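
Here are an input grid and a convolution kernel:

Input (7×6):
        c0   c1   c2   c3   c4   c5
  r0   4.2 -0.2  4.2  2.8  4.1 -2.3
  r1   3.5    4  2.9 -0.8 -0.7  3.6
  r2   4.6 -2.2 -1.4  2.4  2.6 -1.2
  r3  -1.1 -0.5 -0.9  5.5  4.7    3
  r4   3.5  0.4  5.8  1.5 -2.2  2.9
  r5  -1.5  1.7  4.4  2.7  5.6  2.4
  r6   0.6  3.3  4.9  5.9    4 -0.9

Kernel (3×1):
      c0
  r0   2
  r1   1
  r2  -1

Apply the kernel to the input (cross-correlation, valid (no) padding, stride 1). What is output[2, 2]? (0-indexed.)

The receptive field on the input at this output position is [-1.4 / -0.9 / 5.8]. Elementwise product with the kernel and sum: -1.4·2 + -0.9·1 + 5.8·-1.

-9.5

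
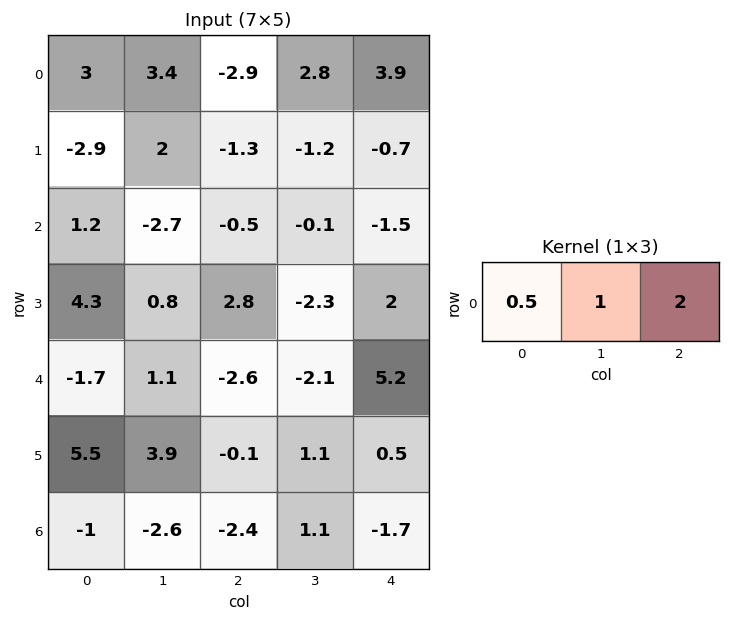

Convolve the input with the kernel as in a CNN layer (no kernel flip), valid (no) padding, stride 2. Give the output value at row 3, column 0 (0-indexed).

-7.9

The receptive field on the input at this output position is [-1 -2.6 -2.4]. Elementwise product with the kernel and sum: -1·0.5 + -2.6·1 + -2.4·2.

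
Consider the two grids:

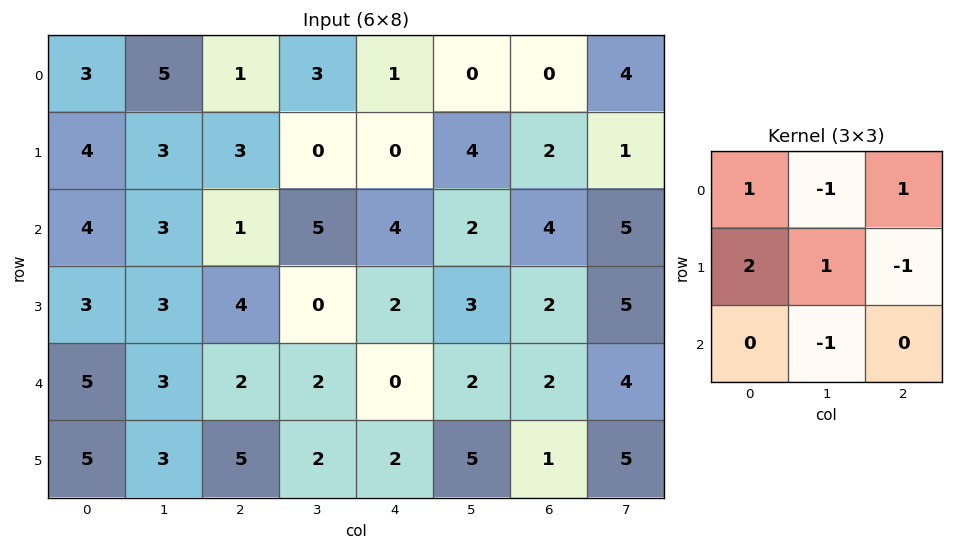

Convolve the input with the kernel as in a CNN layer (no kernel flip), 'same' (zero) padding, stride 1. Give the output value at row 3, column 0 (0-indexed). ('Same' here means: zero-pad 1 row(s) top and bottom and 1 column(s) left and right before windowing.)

The receptive field on the zero-padded input at this output position is [0 4 3 / 0 3 3 / 0 5 3]. Elementwise product with the kernel and sum: 0·1 + 4·-1 + 3·1 + 0·2 + 3·1 + 3·-1 + 5·-1.

-6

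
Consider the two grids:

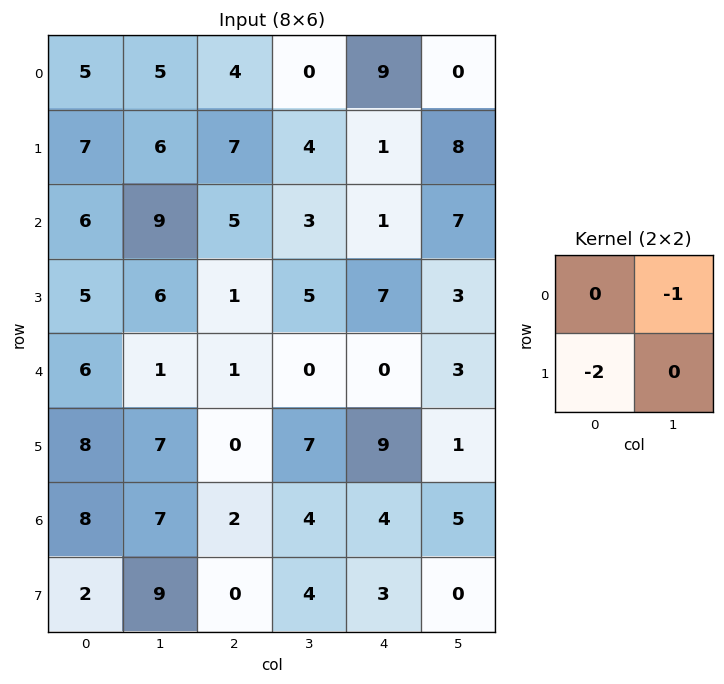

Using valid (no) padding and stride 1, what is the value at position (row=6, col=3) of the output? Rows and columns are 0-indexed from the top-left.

-12

The receptive field on the input at this output position is [4 4 / 4 3]. Elementwise product with the kernel and sum: 4·-1 + 4·-2.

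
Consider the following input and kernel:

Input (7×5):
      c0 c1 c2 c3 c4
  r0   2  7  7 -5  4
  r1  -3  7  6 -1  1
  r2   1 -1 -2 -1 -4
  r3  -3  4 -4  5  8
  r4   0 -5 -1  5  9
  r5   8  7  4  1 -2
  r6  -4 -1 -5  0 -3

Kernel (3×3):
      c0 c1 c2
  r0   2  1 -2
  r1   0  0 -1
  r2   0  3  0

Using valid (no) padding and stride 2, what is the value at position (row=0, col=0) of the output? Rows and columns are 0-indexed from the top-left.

-12

The receptive field on the input at this output position is [2 7 7 / -3 7 6 / 1 -1 -2]. Elementwise product with the kernel and sum: 2·2 + 7·1 + 7·-2 + 6·-1 + -1·3.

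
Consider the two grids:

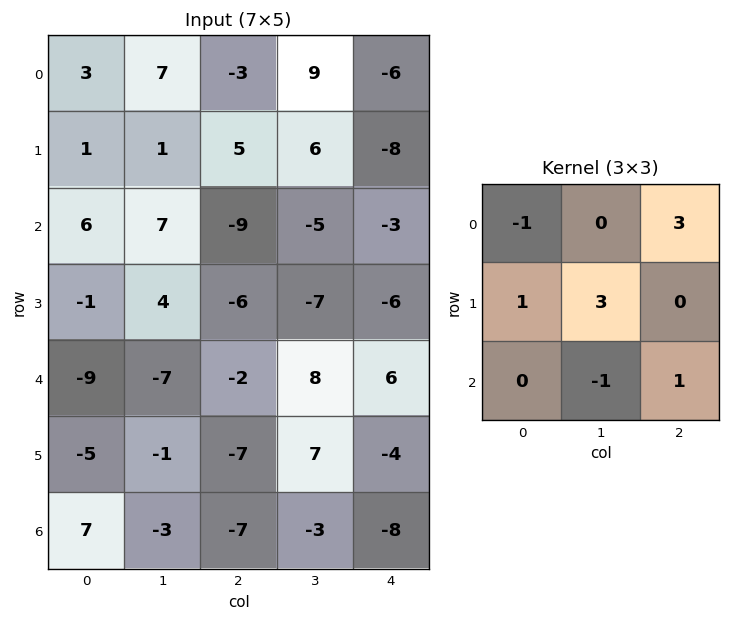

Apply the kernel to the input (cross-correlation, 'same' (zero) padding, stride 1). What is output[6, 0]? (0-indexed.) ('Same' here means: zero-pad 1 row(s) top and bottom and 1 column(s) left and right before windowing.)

The receptive field on the zero-padded input at this output position is [0 -5 -1 / 0 7 -3 / 0 0 0]. Elementwise product with the kernel and sum: 0·-1 + -1·3 + 0·1 + 7·3 + 0·-1 + 0·1.

18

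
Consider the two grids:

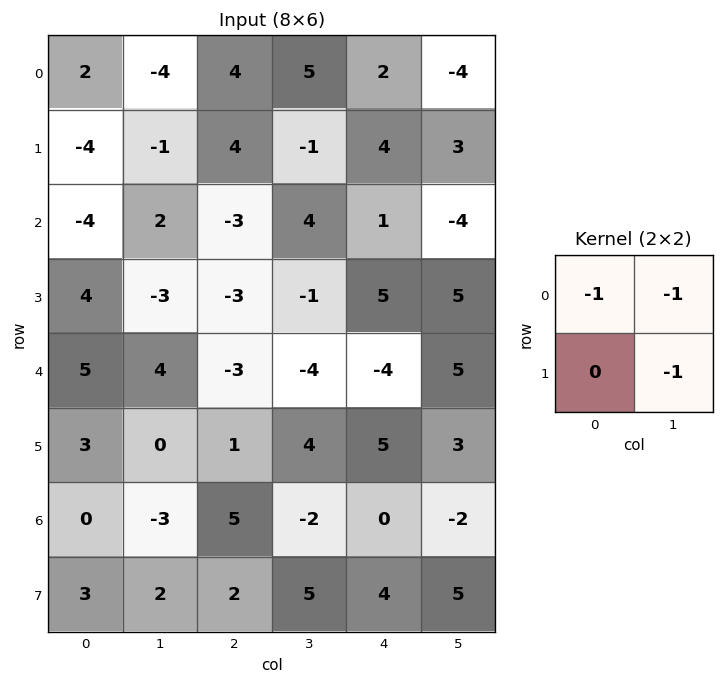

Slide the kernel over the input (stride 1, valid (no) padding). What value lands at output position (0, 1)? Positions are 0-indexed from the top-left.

The receptive field on the input at this output position is [-4 4 / -1 4]. Elementwise product with the kernel and sum: -4·-1 + 4·-1 + 4·-1.

-4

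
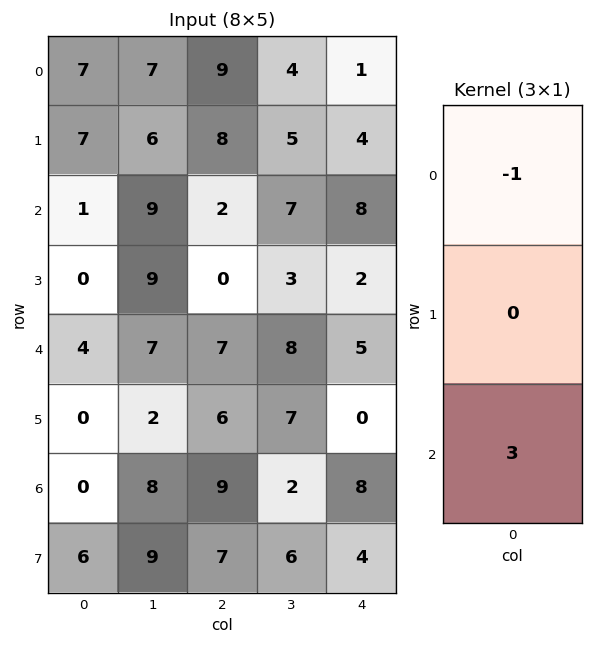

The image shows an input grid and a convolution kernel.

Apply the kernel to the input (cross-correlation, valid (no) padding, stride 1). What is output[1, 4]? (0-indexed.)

2

The receptive field on the input at this output position is [4 / 8 / 2]. Elementwise product with the kernel and sum: 4·-1 + 2·3.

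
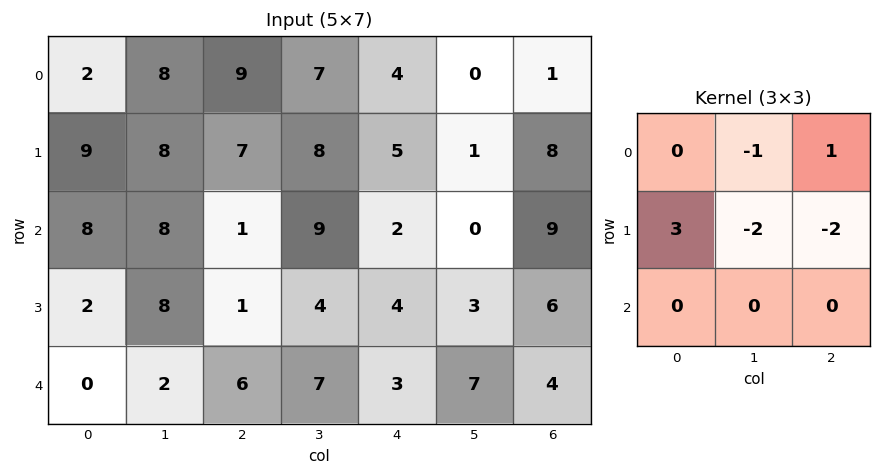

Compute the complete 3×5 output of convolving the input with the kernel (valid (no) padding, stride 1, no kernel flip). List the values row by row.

-2 -8 -8 8 -2
5 5 -22 19 -5
-19 22 -20 -4 3

Output[0,0]: The receptive field on the input at this output position is [2 8 9 / 9 8 7 / 8 8 1]. Elementwise product with the kernel and sum: 8·-1 + 9·1 + 9·3 + 8·-2 + 7·-2.
Output[0,1]: The receptive field on the input at this output position is [8 9 7 / 8 7 8 / 8 1 9]. Elementwise product with the kernel and sum: 9·-1 + 7·1 + 8·3 + 7·-2 + 8·-2.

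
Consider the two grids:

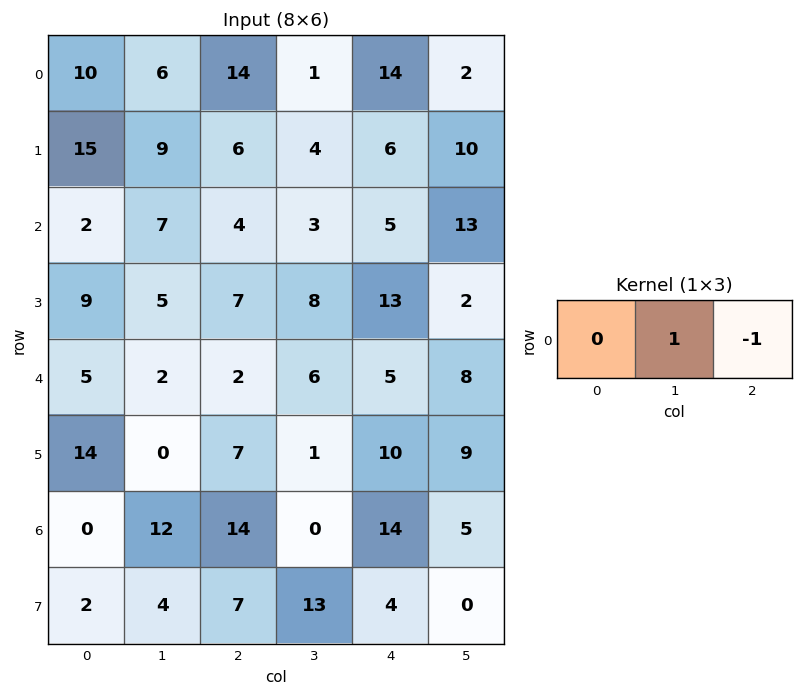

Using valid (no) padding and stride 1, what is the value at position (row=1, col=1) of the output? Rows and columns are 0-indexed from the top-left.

The receptive field on the input at this output position is [9 6 4]. Elementwise product with the kernel and sum: 6·1 + 4·-1.

2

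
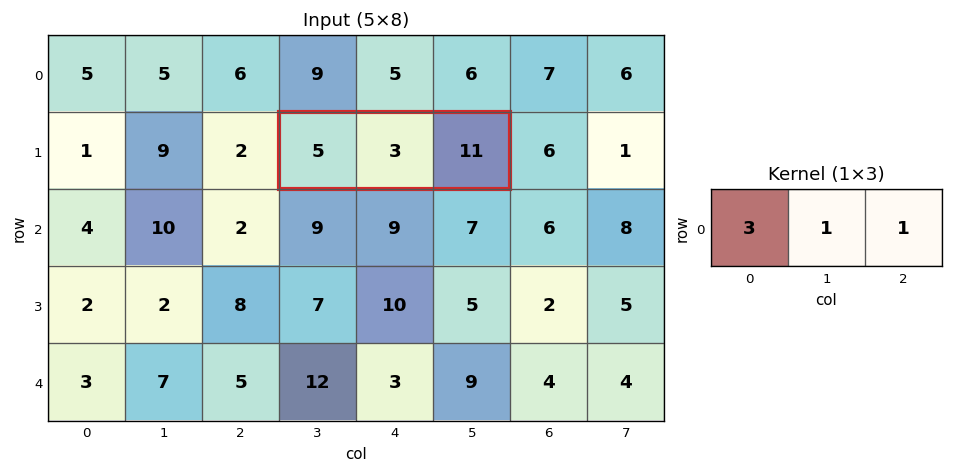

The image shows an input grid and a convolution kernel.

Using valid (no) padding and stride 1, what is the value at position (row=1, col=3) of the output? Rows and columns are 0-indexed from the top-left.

The receptive field on the input at this output position is [5 3 11]. Elementwise product with the kernel and sum: 5·3 + 3·1 + 11·1.

29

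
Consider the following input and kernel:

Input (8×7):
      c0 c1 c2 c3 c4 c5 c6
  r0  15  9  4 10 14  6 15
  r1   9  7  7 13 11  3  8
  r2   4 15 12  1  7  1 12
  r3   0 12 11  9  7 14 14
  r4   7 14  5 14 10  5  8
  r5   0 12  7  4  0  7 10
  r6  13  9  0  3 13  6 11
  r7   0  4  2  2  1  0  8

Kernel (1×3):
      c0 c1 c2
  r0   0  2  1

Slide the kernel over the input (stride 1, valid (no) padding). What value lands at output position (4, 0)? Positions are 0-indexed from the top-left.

33

The receptive field on the input at this output position is [7 14 5]. Elementwise product with the kernel and sum: 14·2 + 5·1.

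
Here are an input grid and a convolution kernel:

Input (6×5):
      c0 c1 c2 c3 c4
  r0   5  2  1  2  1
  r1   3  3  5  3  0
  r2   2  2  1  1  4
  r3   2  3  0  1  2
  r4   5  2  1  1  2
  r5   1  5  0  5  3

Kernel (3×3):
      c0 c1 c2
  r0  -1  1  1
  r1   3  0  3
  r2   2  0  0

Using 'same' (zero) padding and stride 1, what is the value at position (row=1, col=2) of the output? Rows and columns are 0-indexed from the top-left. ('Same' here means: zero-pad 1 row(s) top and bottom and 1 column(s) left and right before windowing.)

The receptive field on the zero-padded input at this output position is [2 1 2 / 3 5 3 / 2 1 1]. Elementwise product with the kernel and sum: 2·-1 + 1·1 + 2·1 + 3·3 + 3·3 + 2·2.

23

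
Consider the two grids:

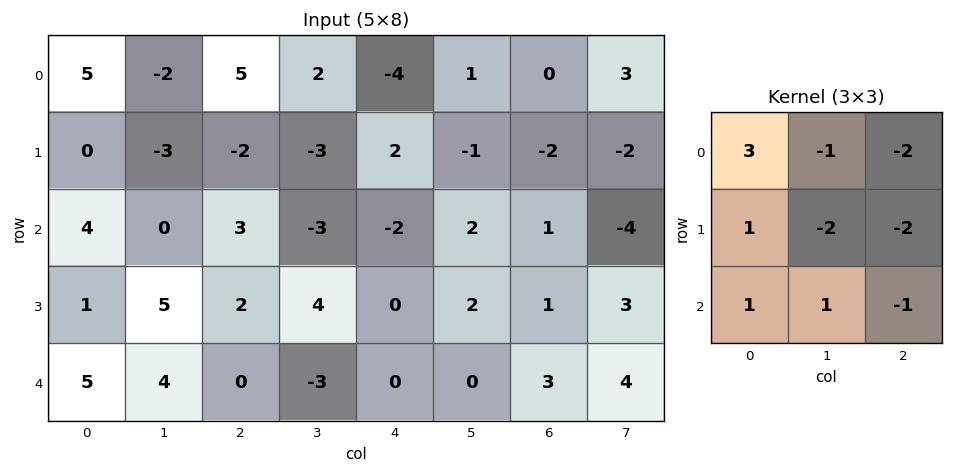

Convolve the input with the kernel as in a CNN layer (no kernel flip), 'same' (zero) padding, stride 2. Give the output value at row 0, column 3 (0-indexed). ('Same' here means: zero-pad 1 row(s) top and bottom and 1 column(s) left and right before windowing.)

-6

The receptive field on the zero-padded input at this output position is [0 0 0 / 1 0 3 / -1 -2 -2]. Elementwise product with the kernel and sum: 0·3 + 0·-1 + 0·-2 + 1·1 + 0·-2 + 3·-2 + -1·1 + -2·1 + -2·-1.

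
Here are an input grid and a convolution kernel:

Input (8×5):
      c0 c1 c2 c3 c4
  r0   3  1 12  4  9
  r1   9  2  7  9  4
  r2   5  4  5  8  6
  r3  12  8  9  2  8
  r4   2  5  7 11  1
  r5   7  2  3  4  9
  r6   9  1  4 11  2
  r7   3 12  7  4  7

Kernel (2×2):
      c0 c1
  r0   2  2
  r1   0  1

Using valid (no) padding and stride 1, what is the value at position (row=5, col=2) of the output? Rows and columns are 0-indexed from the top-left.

The receptive field on the input at this output position is [3 4 / 4 11]. Elementwise product with the kernel and sum: 3·2 + 4·2 + 11·1.

25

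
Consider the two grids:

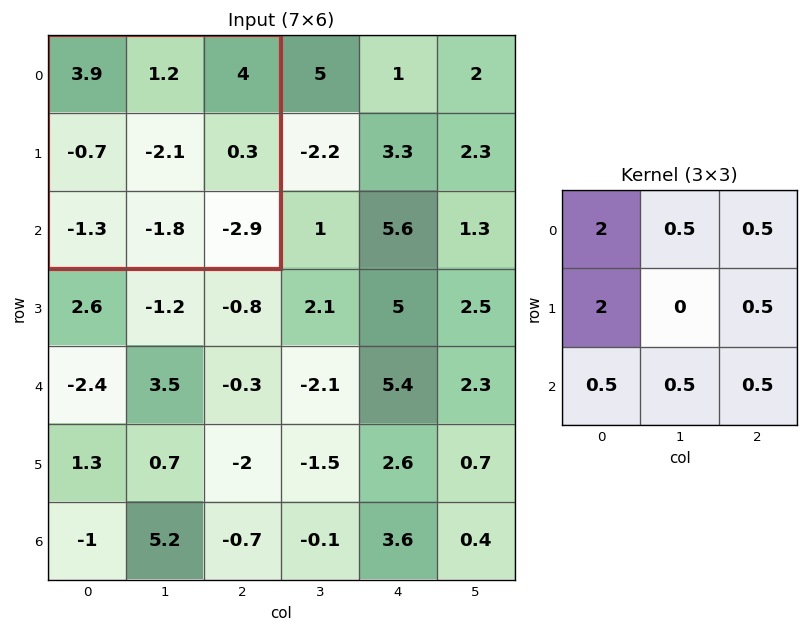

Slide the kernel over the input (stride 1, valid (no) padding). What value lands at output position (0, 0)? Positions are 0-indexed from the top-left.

The receptive field on the input at this output position is [3.9 1.2 4 / -0.7 -2.1 0.3 / -1.3 -1.8 -2.9]. Elementwise product with the kernel and sum: 3.9·2 + 1.2·0.5 + 4·0.5 + -0.7·2 + 0.3·0.5 + -1.3·0.5 + -1.8·0.5 + -2.9·0.5.

6.15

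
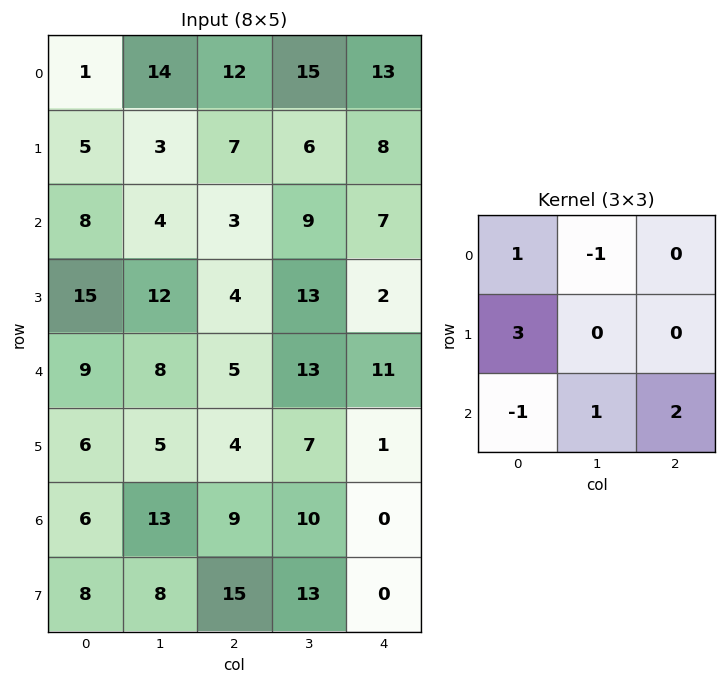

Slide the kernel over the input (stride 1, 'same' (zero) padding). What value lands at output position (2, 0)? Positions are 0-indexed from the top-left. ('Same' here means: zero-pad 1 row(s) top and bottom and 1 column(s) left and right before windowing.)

34

The receptive field on the zero-padded input at this output position is [0 5 3 / 0 8 4 / 0 15 12]. Elementwise product with the kernel and sum: 0·1 + 5·-1 + 0·3 + 0·-1 + 15·1 + 12·2.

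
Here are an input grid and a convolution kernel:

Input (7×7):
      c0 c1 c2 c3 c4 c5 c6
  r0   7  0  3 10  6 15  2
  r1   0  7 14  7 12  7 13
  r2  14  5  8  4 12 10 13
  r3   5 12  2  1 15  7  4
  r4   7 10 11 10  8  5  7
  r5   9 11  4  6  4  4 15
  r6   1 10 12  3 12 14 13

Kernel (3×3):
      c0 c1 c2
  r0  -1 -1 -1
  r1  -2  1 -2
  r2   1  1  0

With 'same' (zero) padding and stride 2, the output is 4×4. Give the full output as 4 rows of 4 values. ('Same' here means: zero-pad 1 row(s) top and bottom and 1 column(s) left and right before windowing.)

7 4 -25 -8
2 -24 -26 -16
-21 -29 -35 5
-39 -35 -36 -34

Output[0,0]: The receptive field on the zero-padded input at this output position is [0 0 0 / 0 7 0 / 0 0 7]. Elementwise product with the kernel and sum: 0·-1 + 0·-1 + 0·-1 + 0·-2 + 7·1 + 0·-2 + 0·1 + 0·1.
Output[0,1]: The receptive field on the zero-padded input at this output position is [0 0 0 / 0 3 10 / 7 14 7]. Elementwise product with the kernel and sum: 0·-1 + 0·-1 + 0·-1 + 0·-2 + 3·1 + 10·-2 + 7·1 + 14·1.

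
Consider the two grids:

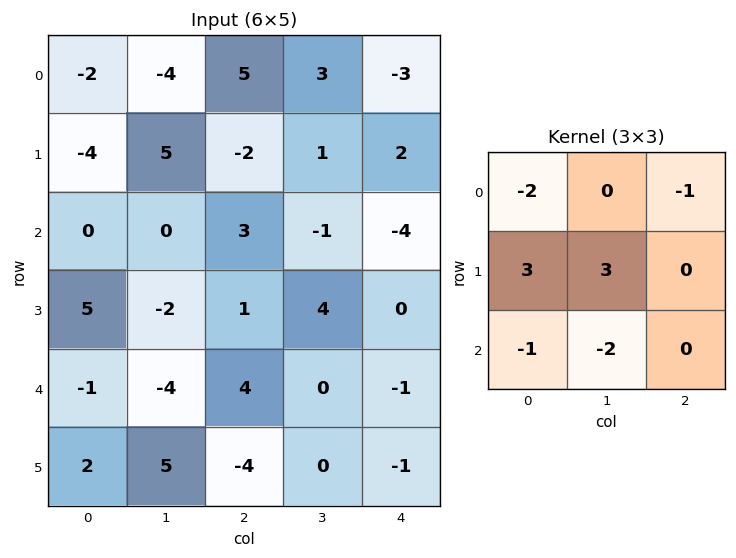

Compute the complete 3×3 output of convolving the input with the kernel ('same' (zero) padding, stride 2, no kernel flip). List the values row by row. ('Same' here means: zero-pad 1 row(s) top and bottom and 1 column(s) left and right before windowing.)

Output[0,0]: The receptive field on the zero-padded input at this output position is [0 0 0 / 0 -2 -4 / 0 -4 5]. Elementwise product with the kernel and sum: 0·-2 + 0·-1 + 0·3 + -2·3 + 0·-1 + -4·-2.

2 2 -5
-15 -2 -21
-5 3 -9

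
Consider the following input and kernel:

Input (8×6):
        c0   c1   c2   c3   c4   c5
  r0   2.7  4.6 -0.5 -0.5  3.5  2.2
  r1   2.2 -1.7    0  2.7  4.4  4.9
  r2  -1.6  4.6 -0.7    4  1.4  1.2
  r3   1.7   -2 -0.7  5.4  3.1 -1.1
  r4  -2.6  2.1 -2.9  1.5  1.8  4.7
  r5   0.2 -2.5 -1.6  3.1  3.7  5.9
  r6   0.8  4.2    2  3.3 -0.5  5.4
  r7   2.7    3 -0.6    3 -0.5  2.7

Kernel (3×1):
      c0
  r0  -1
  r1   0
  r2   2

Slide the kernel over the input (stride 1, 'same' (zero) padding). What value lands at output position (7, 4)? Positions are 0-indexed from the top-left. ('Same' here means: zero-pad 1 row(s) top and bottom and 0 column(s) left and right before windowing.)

The receptive field on the zero-padded input at this output position is [-0.5 / -0.5 / 0]. Elementwise product with the kernel and sum: -0.5·-1 + 0·2.

0.5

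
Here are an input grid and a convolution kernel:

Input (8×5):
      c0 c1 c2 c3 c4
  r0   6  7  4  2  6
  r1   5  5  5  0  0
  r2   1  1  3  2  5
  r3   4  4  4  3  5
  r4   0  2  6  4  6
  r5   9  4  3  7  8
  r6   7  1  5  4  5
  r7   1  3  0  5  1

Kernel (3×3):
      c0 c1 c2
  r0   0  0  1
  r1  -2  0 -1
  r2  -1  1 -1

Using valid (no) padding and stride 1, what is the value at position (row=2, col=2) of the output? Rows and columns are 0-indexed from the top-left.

-16

The receptive field on the input at this output position is [3 2 5 / 4 3 5 / 6 4 6]. Elementwise product with the kernel and sum: 5·1 + 4·-2 + 5·-1 + 6·-1 + 4·1 + 6·-1.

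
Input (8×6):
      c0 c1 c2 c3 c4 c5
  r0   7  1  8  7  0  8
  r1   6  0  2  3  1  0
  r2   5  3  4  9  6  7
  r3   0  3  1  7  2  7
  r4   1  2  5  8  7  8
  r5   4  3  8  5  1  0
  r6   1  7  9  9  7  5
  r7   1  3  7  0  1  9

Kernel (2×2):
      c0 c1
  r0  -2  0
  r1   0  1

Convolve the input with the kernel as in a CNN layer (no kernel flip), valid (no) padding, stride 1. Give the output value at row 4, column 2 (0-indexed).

-5

The receptive field on the input at this output position is [5 8 / 8 5]. Elementwise product with the kernel and sum: 5·-2 + 5·1.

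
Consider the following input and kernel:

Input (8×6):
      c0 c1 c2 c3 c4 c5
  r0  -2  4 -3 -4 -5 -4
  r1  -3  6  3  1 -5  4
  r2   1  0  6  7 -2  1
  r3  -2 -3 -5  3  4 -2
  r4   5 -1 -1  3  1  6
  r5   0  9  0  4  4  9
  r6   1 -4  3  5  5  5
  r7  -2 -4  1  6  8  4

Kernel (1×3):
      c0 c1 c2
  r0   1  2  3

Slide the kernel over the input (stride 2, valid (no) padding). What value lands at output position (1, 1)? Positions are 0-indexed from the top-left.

The receptive field on the input at this output position is [6 7 -2]. Elementwise product with the kernel and sum: 6·1 + 7·2 + -2·3.

14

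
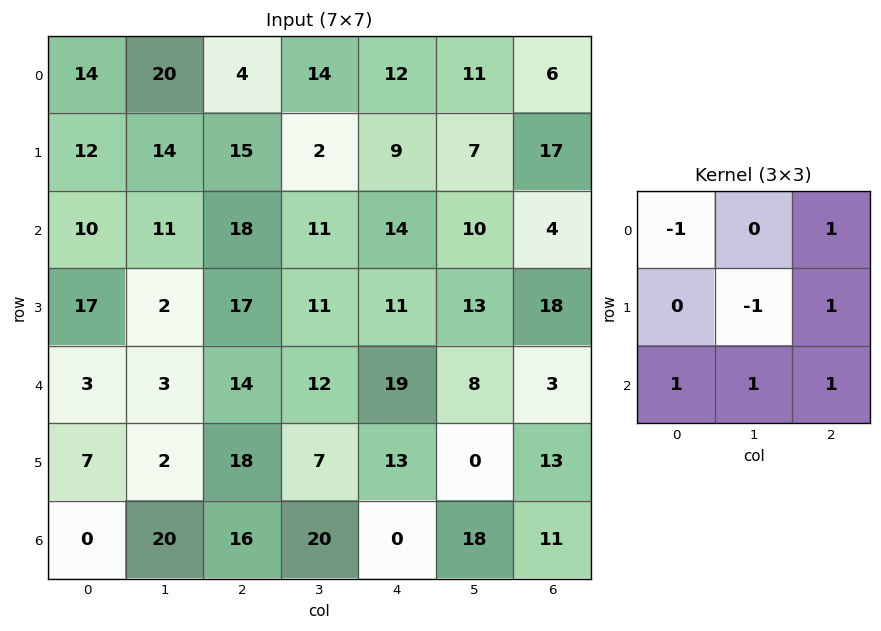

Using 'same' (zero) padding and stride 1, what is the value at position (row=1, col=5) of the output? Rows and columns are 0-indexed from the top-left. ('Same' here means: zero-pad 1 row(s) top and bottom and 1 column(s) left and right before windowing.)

32

The receptive field on the zero-padded input at this output position is [12 11 6 / 9 7 17 / 14 10 4]. Elementwise product with the kernel and sum: 12·-1 + 6·1 + 7·-1 + 17·1 + 14·1 + 10·1 + 4·1.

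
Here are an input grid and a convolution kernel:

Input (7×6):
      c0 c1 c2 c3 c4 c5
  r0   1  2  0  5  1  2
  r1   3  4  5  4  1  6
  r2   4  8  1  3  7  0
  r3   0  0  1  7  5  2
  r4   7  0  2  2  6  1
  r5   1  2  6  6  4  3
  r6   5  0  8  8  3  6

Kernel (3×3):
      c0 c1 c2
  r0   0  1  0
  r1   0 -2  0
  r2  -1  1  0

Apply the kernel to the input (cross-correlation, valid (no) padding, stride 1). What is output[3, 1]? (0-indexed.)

The receptive field on the input at this output position is [0 1 7 / 0 2 2 / 2 6 6]. Elementwise product with the kernel and sum: 1·1 + 2·-2 + 2·-1 + 6·1.

1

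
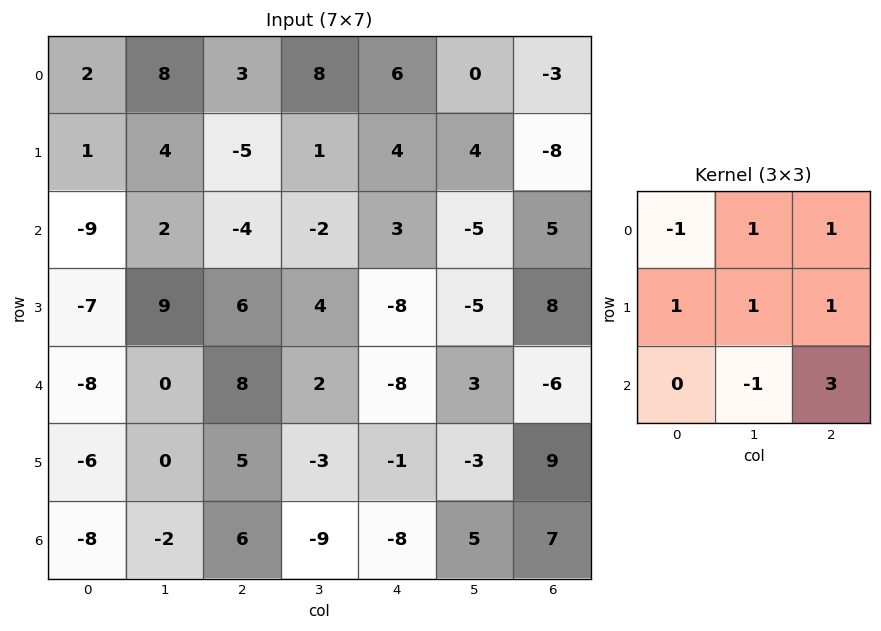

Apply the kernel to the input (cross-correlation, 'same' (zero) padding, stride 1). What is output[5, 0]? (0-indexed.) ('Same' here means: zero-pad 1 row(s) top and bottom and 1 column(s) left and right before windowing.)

The receptive field on the zero-padded input at this output position is [0 -8 0 / 0 -6 0 / 0 -8 -2]. Elementwise product with the kernel and sum: 0·-1 + -8·1 + 0·1 + 0·1 + -6·1 + 0·1 + -8·-1 + -2·3.

-12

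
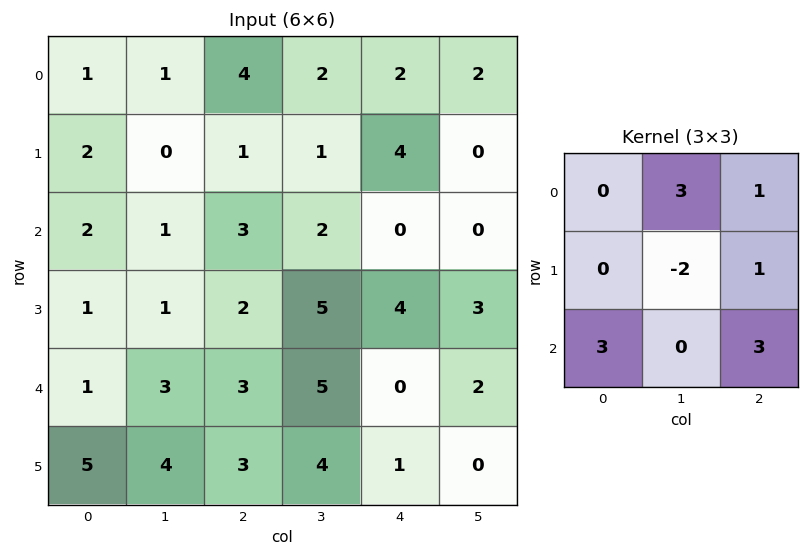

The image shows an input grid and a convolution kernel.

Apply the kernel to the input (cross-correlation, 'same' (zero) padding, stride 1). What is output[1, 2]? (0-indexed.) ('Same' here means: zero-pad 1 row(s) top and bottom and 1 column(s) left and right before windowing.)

22

The receptive field on the zero-padded input at this output position is [1 4 2 / 0 1 1 / 1 3 2]. Elementwise product with the kernel and sum: 4·3 + 2·1 + 1·-2 + 1·1 + 1·3 + 2·3.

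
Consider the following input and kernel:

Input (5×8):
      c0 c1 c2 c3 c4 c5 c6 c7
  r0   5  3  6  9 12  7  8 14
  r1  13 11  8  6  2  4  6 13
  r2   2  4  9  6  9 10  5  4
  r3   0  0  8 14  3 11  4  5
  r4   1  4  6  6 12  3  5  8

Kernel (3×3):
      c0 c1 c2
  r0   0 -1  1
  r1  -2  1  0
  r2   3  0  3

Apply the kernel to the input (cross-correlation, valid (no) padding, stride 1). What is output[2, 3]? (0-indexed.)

The receptive field on the input at this output position is [6 9 10 / 14 3 11 / 6 12 3]. Elementwise product with the kernel and sum: 9·-1 + 10·1 + 14·-2 + 3·1 + 6·3 + 3·3.

3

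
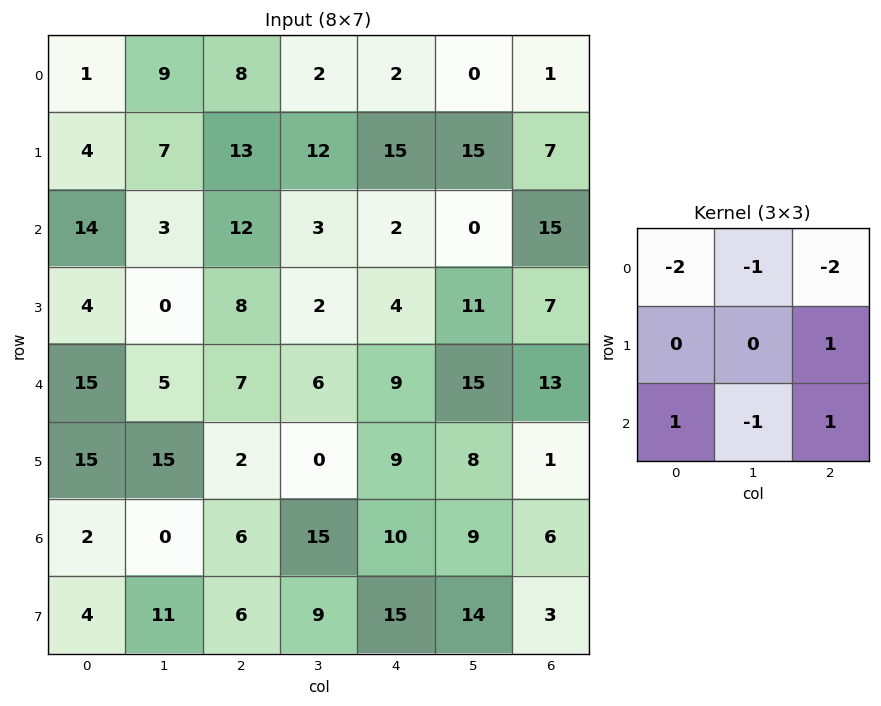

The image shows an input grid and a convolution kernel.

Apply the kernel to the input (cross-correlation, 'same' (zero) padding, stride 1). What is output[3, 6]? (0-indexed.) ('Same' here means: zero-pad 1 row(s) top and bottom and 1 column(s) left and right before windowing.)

-13

The receptive field on the zero-padded input at this output position is [0 15 0 / 11 7 0 / 15 13 0]. Elementwise product with the kernel and sum: 0·-2 + 15·-1 + 0·-2 + 0·1 + 15·1 + 13·-1 + 0·1.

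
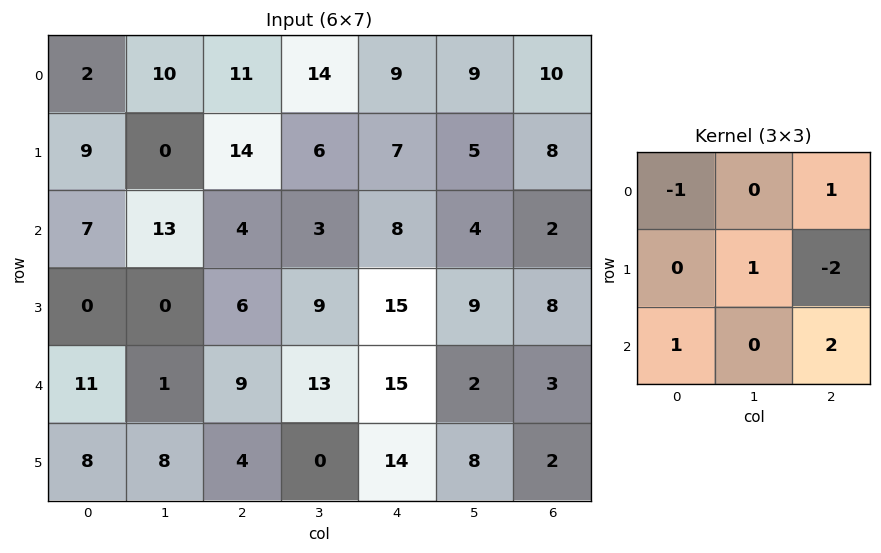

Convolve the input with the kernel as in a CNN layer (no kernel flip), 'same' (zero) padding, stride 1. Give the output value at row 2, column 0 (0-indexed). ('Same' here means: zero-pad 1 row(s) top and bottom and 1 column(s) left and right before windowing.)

The receptive field on the zero-padded input at this output position is [0 9 0 / 0 7 13 / 0 0 0]. Elementwise product with the kernel and sum: 0·-1 + 0·1 + 7·1 + 13·-2 + 0·1 + 0·2.

-19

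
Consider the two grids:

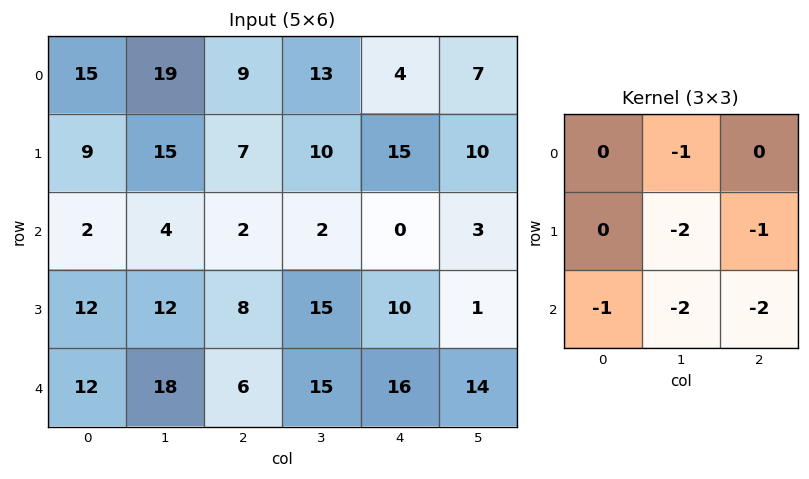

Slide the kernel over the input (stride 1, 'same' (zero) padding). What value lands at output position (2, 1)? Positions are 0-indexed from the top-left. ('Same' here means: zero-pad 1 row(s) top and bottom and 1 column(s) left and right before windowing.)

The receptive field on the zero-padded input at this output position is [9 15 7 / 2 4 2 / 12 12 8]. Elementwise product with the kernel and sum: 15·-1 + 4·-2 + 2·-1 + 12·-1 + 12·-2 + 8·-2.

-77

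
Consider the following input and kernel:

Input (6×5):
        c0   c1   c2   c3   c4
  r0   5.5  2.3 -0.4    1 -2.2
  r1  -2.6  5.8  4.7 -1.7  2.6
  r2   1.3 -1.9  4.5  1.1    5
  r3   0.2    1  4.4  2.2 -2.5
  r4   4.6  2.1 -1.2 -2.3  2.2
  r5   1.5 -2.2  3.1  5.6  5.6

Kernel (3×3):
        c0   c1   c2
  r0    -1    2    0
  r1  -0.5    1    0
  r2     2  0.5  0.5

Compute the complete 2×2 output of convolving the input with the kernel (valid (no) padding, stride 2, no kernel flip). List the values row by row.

Output[0,0]: The receptive field on the input at this output position is [5.5 2.3 -0.4 / -2.6 5.8 4.7 / 1.3 -1.9 4.5]. Elementwise product with the kernel and sum: 5.5·-1 + 2.3·2 + -2.6·-0.5 + 5.8·1 + 1.3·2 + -1.9·0.5 + 4.5·0.5.
Output[0,1]: The receptive field on the input at this output position is [-0.4 1 -2.2 / 4.7 -1.7 2.6 / 4.5 1.1 5]. Elementwise product with the kernel and sum: -0.4·-1 + 1·2 + 4.7·-0.5 + -1.7·1 + 4.5·2 + 1.1·0.5 + 5·0.5.

10.1 10.4
5.45 -4.75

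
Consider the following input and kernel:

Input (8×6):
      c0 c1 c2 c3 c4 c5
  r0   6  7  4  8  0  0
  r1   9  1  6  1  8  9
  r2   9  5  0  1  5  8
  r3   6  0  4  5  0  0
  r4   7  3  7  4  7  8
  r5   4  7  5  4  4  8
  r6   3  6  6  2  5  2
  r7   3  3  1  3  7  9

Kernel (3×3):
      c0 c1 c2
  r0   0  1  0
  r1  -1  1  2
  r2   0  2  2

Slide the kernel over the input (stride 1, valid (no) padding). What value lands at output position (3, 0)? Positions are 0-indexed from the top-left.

34

The receptive field on the input at this output position is [6 0 4 / 7 3 7 / 4 7 5]. Elementwise product with the kernel and sum: 0·1 + 7·-1 + 3·1 + 7·2 + 7·2 + 5·2.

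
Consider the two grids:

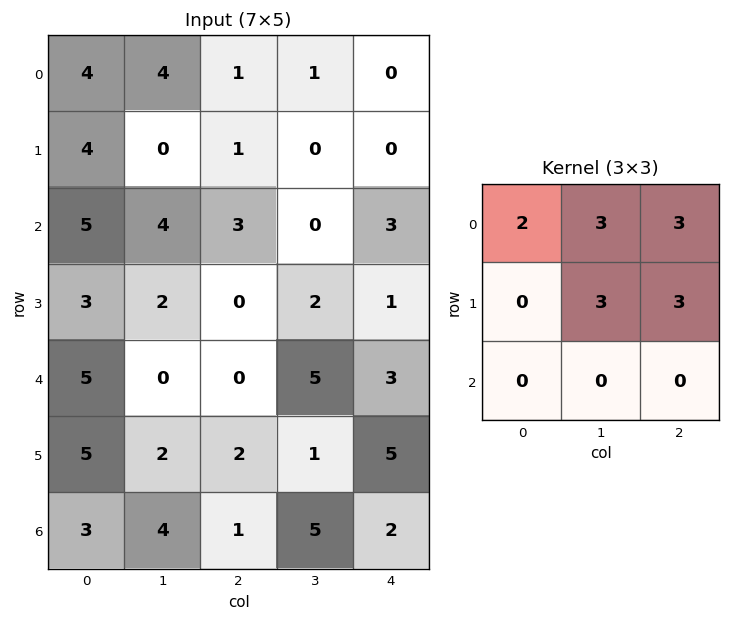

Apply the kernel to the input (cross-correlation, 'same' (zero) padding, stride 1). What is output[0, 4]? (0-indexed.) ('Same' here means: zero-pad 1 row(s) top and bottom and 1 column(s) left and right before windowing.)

The receptive field on the zero-padded input at this output position is [0 0 0 / 1 0 0 / 0 0 0]. Elementwise product with the kernel and sum: 0·2 + 0·3 + 0·3 + 0·3 + 0·3.

0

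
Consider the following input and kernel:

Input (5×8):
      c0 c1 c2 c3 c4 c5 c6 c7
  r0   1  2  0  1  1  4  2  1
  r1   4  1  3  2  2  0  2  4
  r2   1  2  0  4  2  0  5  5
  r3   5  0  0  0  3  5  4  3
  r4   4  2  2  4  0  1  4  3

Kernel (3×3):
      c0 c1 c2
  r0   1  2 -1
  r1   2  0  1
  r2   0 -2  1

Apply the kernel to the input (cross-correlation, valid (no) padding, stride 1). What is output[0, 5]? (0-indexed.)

6

The receptive field on the input at this output position is [4 2 1 / 0 2 4 / 0 5 5]. Elementwise product with the kernel and sum: 4·1 + 2·2 + 1·-1 + 0·2 + 4·1 + 5·-2 + 5·1.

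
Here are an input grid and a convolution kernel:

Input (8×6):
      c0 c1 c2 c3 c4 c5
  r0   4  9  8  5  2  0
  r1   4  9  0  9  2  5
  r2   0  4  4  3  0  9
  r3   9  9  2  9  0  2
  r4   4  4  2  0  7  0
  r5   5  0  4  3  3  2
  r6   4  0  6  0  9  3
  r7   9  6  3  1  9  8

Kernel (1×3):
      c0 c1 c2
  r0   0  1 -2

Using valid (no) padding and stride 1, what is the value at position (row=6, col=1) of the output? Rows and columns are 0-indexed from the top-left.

6

The receptive field on the input at this output position is [0 6 0]. Elementwise product with the kernel and sum: 6·1 + 0·-2.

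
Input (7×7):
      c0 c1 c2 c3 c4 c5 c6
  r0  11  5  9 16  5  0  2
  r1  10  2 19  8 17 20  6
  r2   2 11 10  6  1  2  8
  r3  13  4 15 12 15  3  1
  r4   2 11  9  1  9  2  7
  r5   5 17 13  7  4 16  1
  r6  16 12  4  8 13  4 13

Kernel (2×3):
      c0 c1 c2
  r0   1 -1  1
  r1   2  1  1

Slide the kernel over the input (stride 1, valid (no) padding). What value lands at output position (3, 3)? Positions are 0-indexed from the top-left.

13

The receptive field on the input at this output position is [12 15 3 / 1 9 2]. Elementwise product with the kernel and sum: 12·1 + 15·-1 + 3·1 + 1·2 + 9·1 + 2·1.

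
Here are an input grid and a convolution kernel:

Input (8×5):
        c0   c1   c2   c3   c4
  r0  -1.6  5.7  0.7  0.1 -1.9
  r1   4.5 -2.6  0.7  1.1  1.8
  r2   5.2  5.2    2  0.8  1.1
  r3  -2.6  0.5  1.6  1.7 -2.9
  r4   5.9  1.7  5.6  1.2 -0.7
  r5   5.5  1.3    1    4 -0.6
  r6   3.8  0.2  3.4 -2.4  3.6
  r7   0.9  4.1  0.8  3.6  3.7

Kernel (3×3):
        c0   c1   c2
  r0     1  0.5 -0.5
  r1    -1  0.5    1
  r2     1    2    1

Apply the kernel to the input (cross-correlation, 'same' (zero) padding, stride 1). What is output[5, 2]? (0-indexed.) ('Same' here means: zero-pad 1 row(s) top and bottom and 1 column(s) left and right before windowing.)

11.7

The receptive field on the zero-padded input at this output position is [1.7 5.6 1.2 / 1.3 1 4 / 0.2 3.4 -2.4]. Elementwise product with the kernel and sum: 1.7·1 + 5.6·0.5 + 1.2·-0.5 + 1.3·-1 + 1·0.5 + 4·1 + 0.2·1 + 3.4·2 + -2.4·1.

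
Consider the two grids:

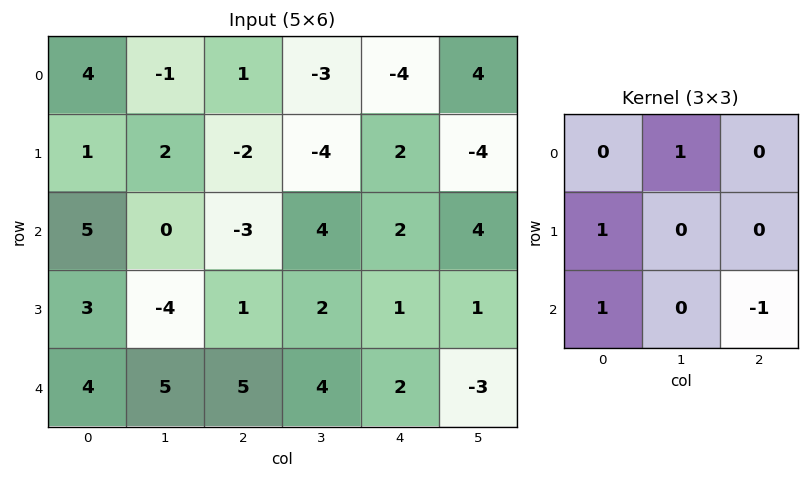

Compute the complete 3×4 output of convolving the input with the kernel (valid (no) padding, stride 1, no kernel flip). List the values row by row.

Output[0,0]: The receptive field on the input at this output position is [4 -1 1 / 1 2 -2 / 5 0 -3]. Elementwise product with the kernel and sum: -1·1 + 1·1 + 5·1 + -3·-1.

8 -1 -10 -8
9 -8 -7 7
2 -6 8 11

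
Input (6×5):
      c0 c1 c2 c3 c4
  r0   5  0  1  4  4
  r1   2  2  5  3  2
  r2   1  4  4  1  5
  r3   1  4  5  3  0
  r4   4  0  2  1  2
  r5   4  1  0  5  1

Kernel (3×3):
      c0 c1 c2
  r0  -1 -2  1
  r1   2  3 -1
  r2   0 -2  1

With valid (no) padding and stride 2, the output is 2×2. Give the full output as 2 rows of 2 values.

Output[0,0]: The receptive field on the input at this output position is [5 0 1 / 2 2 5 / 1 4 4]. Elementwise product with the kernel and sum: 5·-1 + 0·-2 + 1·1 + 2·2 + 2·3 + 5·-1 + 4·-2 + 4·1.
Output[0,1]: The receptive field on the input at this output position is [1 4 4 / 5 3 2 / 4 1 5]. Elementwise product with the kernel and sum: 1·-1 + 4·-2 + 4·1 + 5·2 + 3·3 + 2·-1 + 1·-2 + 5·1.

-3 15
6 18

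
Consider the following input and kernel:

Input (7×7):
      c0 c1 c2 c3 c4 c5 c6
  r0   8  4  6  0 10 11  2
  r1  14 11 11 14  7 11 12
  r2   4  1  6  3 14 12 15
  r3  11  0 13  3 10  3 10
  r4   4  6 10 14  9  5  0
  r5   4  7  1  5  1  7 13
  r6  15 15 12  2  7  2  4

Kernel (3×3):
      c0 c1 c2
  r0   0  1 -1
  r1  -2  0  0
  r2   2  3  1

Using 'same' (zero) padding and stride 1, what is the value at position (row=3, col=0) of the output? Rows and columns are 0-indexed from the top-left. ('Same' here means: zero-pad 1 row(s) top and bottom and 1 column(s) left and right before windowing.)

The receptive field on the zero-padded input at this output position is [0 4 1 / 0 11 0 / 0 4 6]. Elementwise product with the kernel and sum: 4·1 + 1·-1 + 0·-2 + 0·2 + 4·3 + 6·1.

21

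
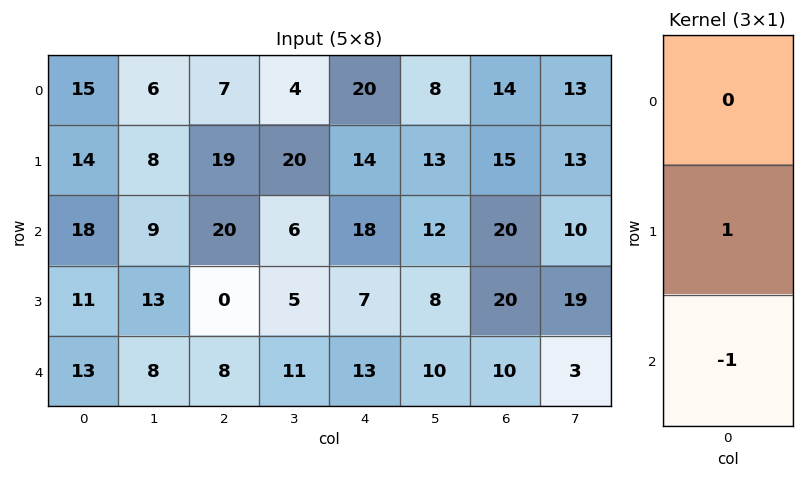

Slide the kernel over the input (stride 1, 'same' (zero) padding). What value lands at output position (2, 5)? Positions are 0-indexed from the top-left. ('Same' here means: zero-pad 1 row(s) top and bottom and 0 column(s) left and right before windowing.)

The receptive field on the zero-padded input at this output position is [13 / 12 / 8]. Elementwise product with the kernel and sum: 12·1 + 8·-1.

4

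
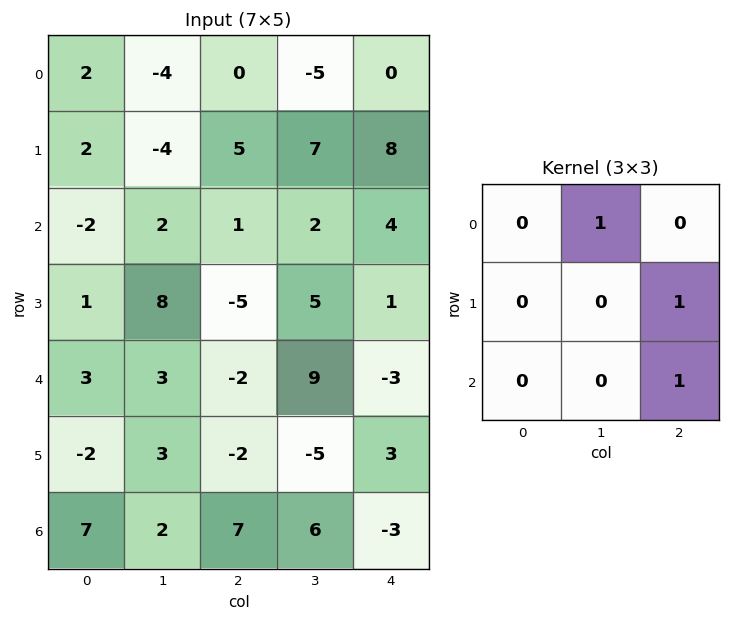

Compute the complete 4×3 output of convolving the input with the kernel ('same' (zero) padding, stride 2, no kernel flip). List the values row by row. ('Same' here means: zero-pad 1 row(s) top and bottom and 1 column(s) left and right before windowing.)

Output[0,0]: The receptive field on the zero-padded input at this output position is [0 0 0 / 0 2 -4 / 0 2 -4]. Elementwise product with the kernel and sum: 0·1 + -4·1 + -4·1.
Output[0,1]: The receptive field on the zero-padded input at this output position is [0 0 0 / -4 0 -5 / -4 5 7]. Elementwise product with the kernel and sum: 0·1 + -5·1 + 7·1.

-8 2 0
12 12 8
7 -1 1
0 4 3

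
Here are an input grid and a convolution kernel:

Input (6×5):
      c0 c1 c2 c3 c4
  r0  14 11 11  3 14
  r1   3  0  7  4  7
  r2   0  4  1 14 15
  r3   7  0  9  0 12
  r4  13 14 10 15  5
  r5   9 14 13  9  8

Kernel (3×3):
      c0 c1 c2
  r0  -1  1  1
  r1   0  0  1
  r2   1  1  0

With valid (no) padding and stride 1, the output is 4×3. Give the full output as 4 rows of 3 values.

19 12 28
12 34 28
41 35 65
35 51 30

Output[0,0]: The receptive field on the input at this output position is [14 11 11 / 3 0 7 / 0 4 1]. Elementwise product with the kernel and sum: 14·-1 + 11·1 + 11·1 + 7·1 + 0·1 + 4·1.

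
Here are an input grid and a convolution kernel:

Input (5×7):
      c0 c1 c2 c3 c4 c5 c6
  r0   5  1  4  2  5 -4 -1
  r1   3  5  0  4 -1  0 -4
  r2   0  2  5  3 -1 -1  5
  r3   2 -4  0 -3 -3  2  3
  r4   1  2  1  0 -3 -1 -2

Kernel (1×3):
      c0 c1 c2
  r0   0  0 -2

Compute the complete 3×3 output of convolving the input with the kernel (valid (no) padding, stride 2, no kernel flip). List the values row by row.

-8 -10 2
-10 2 -10
-2 6 4

Output[0,0]: The receptive field on the input at this output position is [5 1 4]. Elementwise product with the kernel and sum: 4·-2.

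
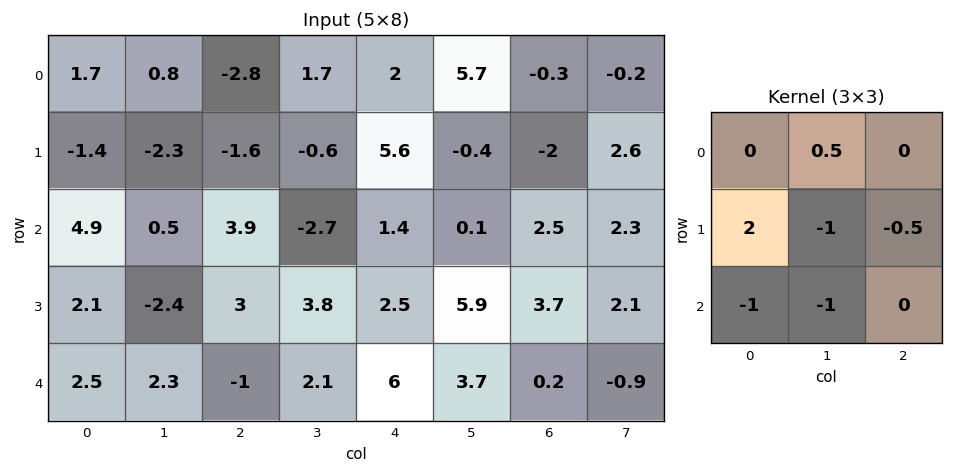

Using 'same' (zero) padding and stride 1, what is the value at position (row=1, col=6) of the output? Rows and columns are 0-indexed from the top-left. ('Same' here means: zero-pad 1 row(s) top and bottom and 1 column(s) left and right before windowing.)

The receptive field on the zero-padded input at this output position is [5.7 -0.3 -0.2 / -0.4 -2 2.6 / 0.1 2.5 2.3]. Elementwise product with the kernel and sum: -0.3·0.5 + -0.4·2 + -2·-1 + 2.6·-0.5 + 0.1·-1 + 2.5·-1.

-2.85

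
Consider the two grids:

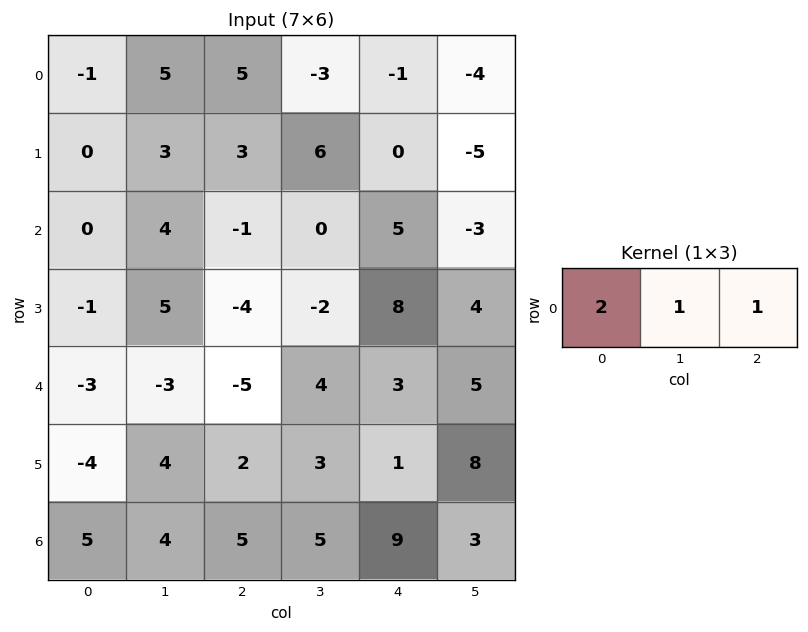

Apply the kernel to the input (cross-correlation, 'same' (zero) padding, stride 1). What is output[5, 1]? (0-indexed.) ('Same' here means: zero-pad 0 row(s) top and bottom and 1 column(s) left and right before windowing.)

The receptive field on the zero-padded input at this output position is [-4 4 2]. Elementwise product with the kernel and sum: -4·2 + 4·1 + 2·1.

-2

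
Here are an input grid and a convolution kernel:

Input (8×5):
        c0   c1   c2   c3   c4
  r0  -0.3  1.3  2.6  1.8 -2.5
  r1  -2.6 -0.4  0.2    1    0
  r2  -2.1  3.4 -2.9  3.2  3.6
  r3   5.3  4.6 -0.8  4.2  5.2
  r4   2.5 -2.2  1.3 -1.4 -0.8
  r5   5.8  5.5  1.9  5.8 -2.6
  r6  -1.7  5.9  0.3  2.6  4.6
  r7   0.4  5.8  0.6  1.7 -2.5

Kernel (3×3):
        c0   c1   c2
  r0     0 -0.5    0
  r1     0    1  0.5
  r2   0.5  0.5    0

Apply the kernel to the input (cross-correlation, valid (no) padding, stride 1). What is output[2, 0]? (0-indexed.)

2.65

The receptive field on the input at this output position is [-2.1 3.4 -2.9 / 5.3 4.6 -0.8 / 2.5 -2.2 1.3]. Elementwise product with the kernel and sum: 3.4·-0.5 + 4.6·1 + -0.8·0.5 + 2.5·0.5 + -2.2·0.5.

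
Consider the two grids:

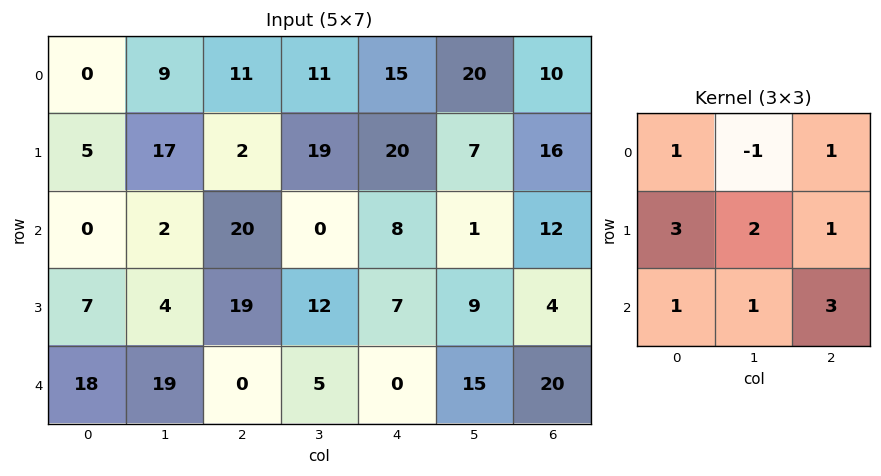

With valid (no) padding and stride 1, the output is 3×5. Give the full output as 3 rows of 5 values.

Output[0,0]: The receptive field on the input at this output position is [0 9 11 / 5 17 2 / 0 2 20]. Elementwise product with the kernel and sum: 0·1 + 9·-1 + 11·1 + 5·3 + 17·2 + 2·1 + 0·1 + 2·1 + 20·3.

115 105 123 131 140
82 139 123 69 95
103 78 121 102 137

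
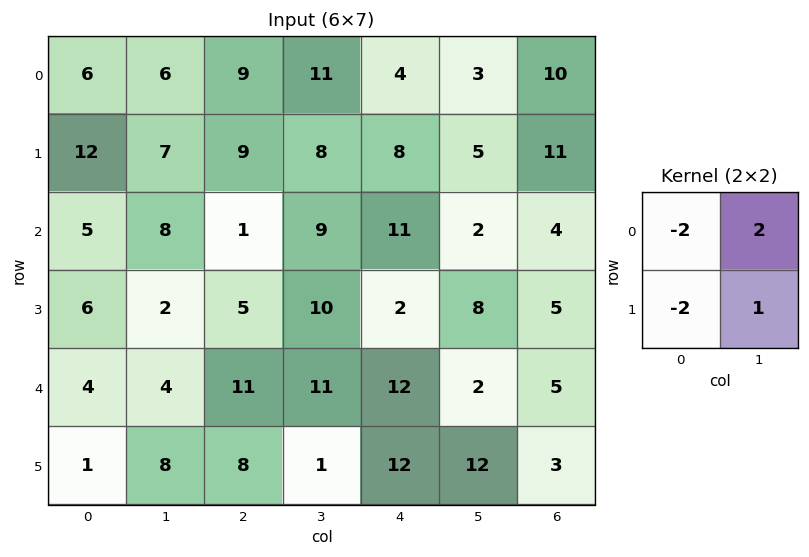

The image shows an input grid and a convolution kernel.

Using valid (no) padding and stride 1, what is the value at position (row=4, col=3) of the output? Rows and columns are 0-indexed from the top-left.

12

The receptive field on the input at this output position is [11 12 / 1 12]. Elementwise product with the kernel and sum: 11·-2 + 12·2 + 1·-2 + 12·1.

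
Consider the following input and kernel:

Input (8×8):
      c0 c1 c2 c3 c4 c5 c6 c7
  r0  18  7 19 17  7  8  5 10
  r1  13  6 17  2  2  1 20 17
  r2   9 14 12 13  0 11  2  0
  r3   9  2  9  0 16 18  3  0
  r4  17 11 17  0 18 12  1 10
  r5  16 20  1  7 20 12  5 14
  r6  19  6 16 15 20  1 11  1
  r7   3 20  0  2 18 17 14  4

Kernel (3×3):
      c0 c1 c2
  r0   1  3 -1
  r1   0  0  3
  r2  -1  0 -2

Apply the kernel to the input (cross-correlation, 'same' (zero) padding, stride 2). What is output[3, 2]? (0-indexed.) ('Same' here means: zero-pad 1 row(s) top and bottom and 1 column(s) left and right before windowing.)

22

The receptive field on the zero-padded input at this output position is [7 20 12 / 15 20 1 / 2 18 17]. Elementwise product with the kernel and sum: 7·1 + 20·3 + 12·-1 + 1·3 + 2·-1 + 17·-2.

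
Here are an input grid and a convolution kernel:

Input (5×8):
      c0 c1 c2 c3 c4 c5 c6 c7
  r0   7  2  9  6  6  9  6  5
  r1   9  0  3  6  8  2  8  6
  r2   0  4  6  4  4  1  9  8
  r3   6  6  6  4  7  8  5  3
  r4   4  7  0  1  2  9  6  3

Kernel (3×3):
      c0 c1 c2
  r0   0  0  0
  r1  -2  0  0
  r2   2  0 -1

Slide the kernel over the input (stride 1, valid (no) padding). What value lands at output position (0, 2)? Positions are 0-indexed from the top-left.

The receptive field on the input at this output position is [9 6 6 / 3 6 8 / 6 4 4]. Elementwise product with the kernel and sum: 3·-2 + 6·2 + 4·-1.

2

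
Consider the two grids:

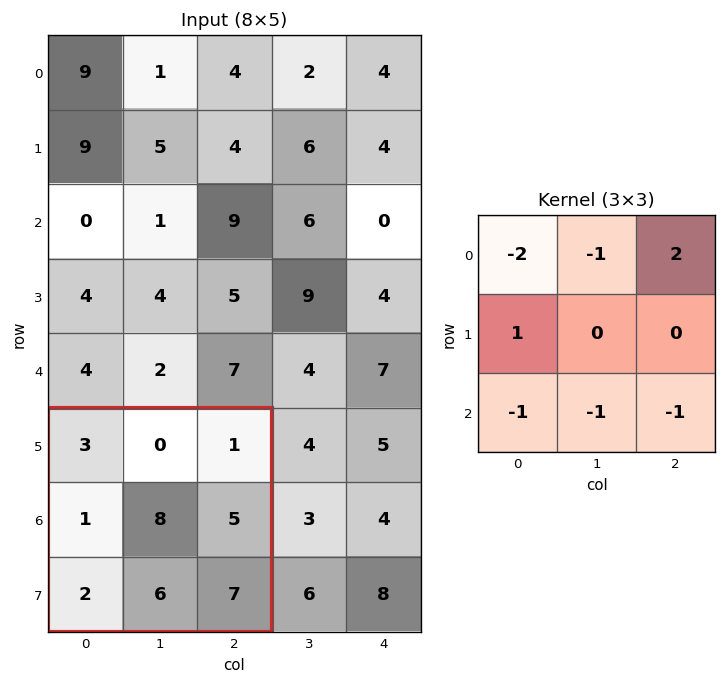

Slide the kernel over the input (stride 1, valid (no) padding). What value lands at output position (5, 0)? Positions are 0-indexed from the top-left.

The receptive field on the input at this output position is [3 0 1 / 1 8 5 / 2 6 7]. Elementwise product with the kernel and sum: 3·-2 + 0·-1 + 1·2 + 1·1 + 2·-1 + 6·-1 + 7·-1.

-18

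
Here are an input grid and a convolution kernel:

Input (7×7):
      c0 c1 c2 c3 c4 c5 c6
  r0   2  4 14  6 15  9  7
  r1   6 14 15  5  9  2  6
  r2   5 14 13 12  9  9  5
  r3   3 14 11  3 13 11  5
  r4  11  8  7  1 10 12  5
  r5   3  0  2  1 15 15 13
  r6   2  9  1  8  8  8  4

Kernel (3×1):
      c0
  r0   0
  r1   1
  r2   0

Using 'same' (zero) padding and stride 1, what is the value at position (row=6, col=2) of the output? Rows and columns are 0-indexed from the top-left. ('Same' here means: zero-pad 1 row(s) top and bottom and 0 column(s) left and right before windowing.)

The receptive field on the zero-padded input at this output position is [2 / 1 / 0]. Elementwise product with the kernel and sum: 1·1.

1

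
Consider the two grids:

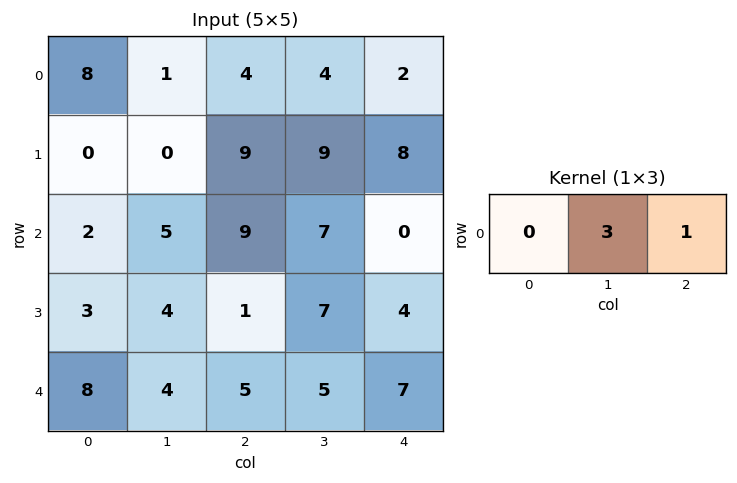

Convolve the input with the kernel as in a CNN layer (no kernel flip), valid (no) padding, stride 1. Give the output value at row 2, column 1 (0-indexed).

The receptive field on the input at this output position is [5 9 7]. Elementwise product with the kernel and sum: 9·3 + 7·1.

34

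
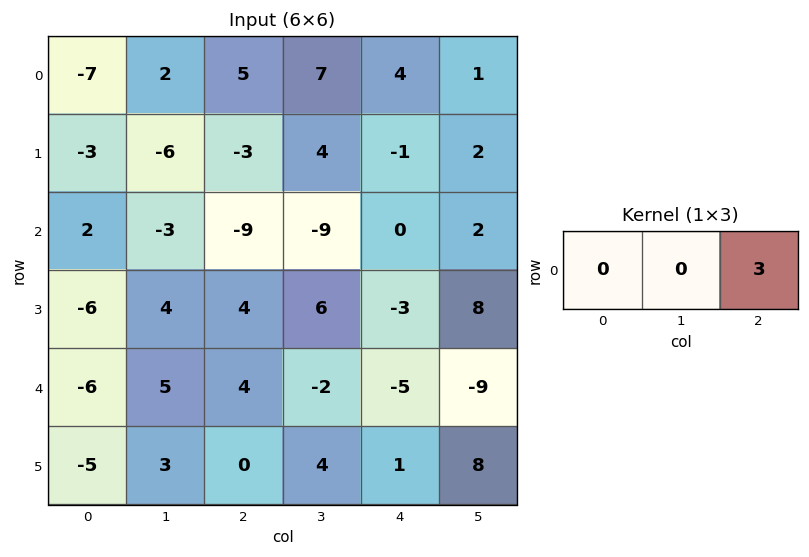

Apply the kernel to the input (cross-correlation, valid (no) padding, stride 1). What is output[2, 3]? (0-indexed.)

The receptive field on the input at this output position is [-9 0 2]. Elementwise product with the kernel and sum: 2·3.

6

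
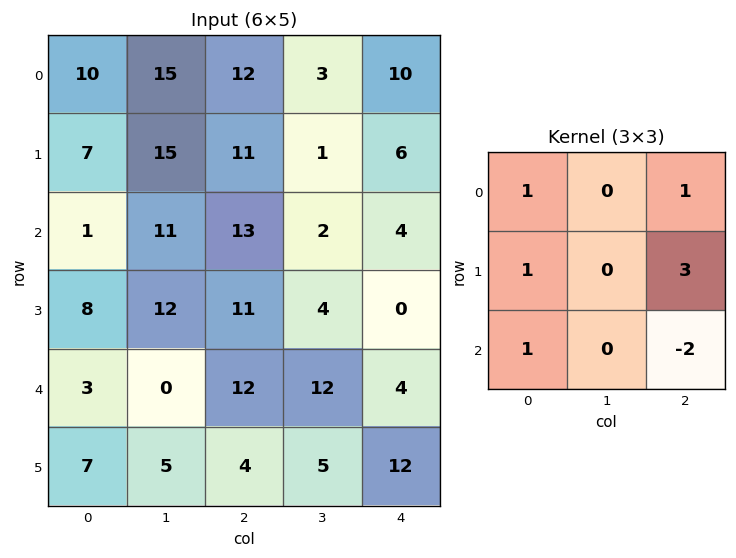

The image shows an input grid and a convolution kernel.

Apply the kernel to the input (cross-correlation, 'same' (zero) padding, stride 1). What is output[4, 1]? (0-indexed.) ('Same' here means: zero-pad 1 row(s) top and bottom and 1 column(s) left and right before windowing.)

The receptive field on the zero-padded input at this output position is [8 12 11 / 3 0 12 / 7 5 4]. Elementwise product with the kernel and sum: 8·1 + 11·1 + 3·1 + 12·3 + 7·1 + 4·-2.

57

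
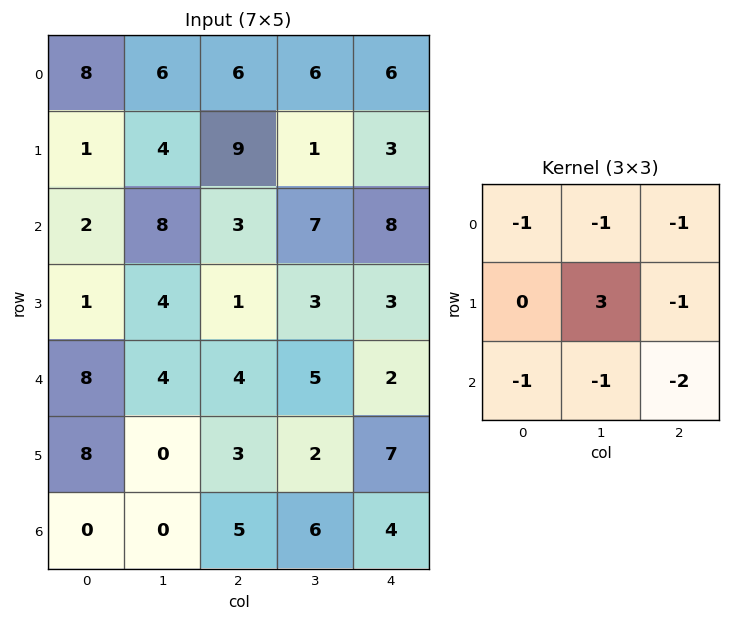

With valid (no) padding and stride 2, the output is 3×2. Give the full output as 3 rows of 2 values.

Output[0,0]: The receptive field on the input at this output position is [8 6 6 / 1 4 9 / 2 8 3]. Elementwise product with the kernel and sum: 8·-1 + 6·-1 + 6·-1 + 4·3 + 9·-1 + 2·-1 + 8·-1 + 3·-2.
Output[0,1]: The receptive field on the input at this output position is [6 6 6 / 9 1 3 / 3 7 8]. Elementwise product with the kernel and sum: 6·-1 + 6·-1 + 6·-1 + 1·3 + 3·-1 + 3·-1 + 7·-1 + 8·-2.

-33 -44
-22 -25
-29 -31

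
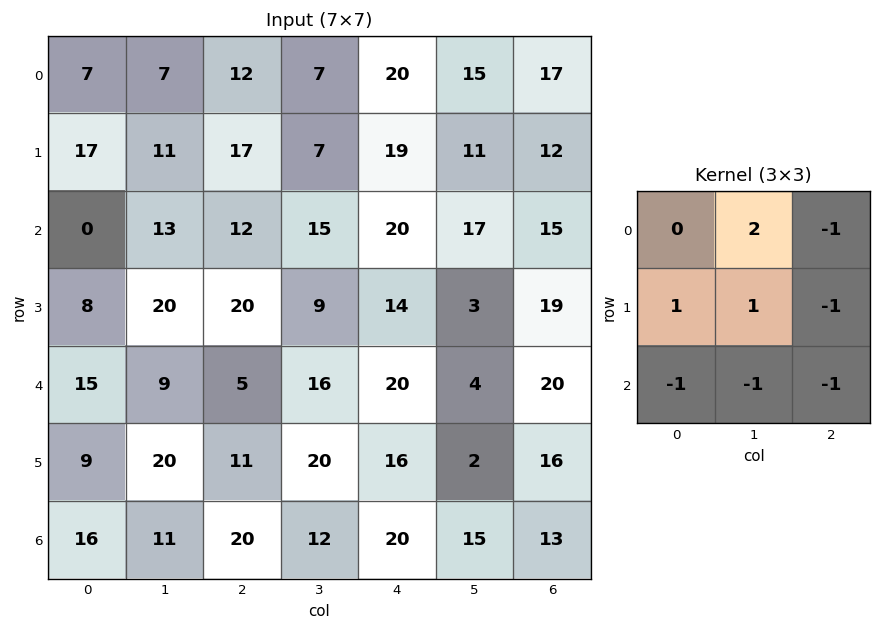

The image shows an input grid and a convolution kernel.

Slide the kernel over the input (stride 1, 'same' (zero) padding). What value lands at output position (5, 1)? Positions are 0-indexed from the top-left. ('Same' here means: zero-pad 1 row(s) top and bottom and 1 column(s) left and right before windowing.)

The receptive field on the zero-padded input at this output position is [15 9 5 / 9 20 11 / 16 11 20]. Elementwise product with the kernel and sum: 9·2 + 5·-1 + 9·1 + 20·1 + 11·-1 + 16·-1 + 11·-1 + 20·-1.

-16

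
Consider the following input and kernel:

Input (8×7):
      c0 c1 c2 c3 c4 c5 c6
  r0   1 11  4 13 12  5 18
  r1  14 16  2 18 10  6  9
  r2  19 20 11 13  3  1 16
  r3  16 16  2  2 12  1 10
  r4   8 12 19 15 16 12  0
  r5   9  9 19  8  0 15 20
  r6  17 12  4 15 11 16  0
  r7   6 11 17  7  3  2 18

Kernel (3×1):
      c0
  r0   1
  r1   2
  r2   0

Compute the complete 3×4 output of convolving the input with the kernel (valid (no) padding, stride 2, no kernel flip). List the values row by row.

Output[0,0]: The receptive field on the input at this output position is [1 / 14 / 19]. Elementwise product with the kernel and sum: 1·1 + 14·2.

29 8 32 36
51 15 27 36
26 57 16 40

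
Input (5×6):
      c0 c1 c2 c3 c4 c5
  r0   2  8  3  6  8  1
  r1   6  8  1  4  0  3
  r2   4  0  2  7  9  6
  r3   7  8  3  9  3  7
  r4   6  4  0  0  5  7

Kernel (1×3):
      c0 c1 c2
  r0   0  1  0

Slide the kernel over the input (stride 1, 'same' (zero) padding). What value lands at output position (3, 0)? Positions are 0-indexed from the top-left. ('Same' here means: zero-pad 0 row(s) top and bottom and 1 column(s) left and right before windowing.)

The receptive field on the zero-padded input at this output position is [0 7 8]. Elementwise product with the kernel and sum: 7·1.

7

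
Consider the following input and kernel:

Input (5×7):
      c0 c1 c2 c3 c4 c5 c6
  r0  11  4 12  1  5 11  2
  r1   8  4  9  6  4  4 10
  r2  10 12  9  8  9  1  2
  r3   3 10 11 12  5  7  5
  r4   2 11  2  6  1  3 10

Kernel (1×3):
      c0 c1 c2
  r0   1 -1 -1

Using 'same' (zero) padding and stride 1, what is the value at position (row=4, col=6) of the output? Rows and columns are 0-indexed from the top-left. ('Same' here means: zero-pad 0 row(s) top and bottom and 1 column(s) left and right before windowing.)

The receptive field on the zero-padded input at this output position is [3 10 0]. Elementwise product with the kernel and sum: 3·1 + 10·-1 + 0·-1.

-7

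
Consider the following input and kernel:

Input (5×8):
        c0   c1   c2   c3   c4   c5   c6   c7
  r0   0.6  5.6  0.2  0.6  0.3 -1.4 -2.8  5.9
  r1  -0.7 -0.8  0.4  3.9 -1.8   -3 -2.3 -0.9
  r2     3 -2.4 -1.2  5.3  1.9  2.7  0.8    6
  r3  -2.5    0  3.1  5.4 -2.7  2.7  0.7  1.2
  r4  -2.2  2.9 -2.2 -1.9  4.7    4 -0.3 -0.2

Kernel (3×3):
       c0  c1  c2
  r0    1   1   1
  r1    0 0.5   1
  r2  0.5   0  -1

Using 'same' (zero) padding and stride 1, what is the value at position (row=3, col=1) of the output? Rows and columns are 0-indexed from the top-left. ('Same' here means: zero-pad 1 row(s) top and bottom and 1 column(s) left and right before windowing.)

3.6

The receptive field on the zero-padded input at this output position is [3 -2.4 -1.2 / -2.5 0 3.1 / -2.2 2.9 -2.2]. Elementwise product with the kernel and sum: 3·1 + -2.4·1 + -1.2·1 + 0·0.5 + 3.1·1 + -2.2·0.5 + -2.2·-1.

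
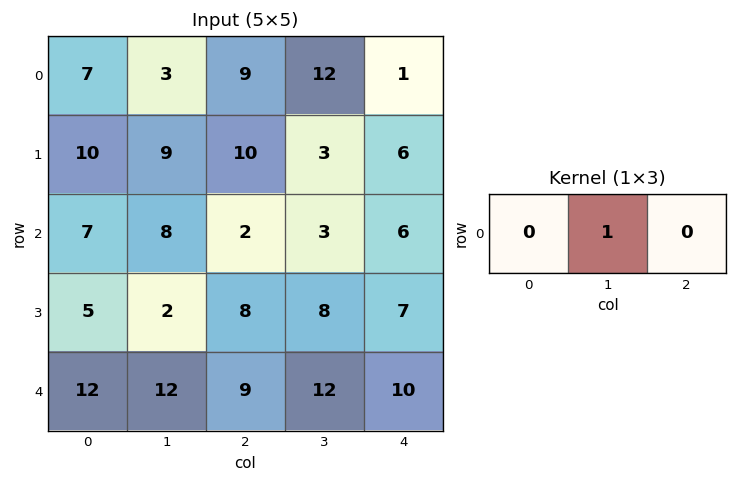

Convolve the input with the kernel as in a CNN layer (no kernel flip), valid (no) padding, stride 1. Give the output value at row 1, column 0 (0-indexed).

9

The receptive field on the input at this output position is [10 9 10]. Elementwise product with the kernel and sum: 9·1.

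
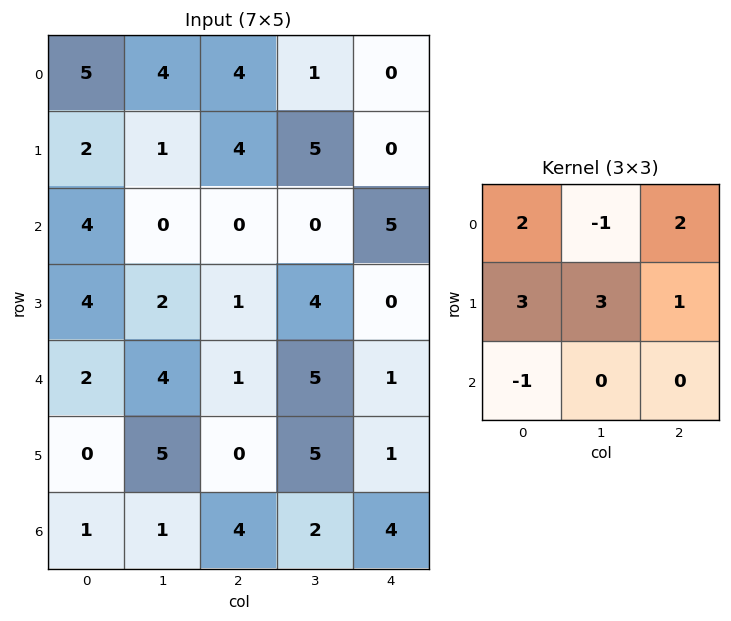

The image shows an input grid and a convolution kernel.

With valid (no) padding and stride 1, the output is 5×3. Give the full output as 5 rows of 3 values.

Output[0,0]: The receptive field on the input at this output position is [5 4 4 / 2 1 4 / 4 0 0]. Elementwise product with the kernel and sum: 5·2 + 4·-1 + 4·2 + 2·3 + 1·3 + 4·1 + 4·-1.

23 26 34
19 6 7
25 9 24
27 26 17
16 36 11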